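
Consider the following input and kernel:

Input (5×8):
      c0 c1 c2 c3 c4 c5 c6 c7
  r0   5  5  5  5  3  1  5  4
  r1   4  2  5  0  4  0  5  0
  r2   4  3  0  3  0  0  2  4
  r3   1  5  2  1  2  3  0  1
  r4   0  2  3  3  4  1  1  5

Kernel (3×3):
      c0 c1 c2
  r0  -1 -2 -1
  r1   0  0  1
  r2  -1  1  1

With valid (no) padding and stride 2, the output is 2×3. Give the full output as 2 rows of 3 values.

Output[0,0]: The receptive field on the input at this output position is [5 5 5 / 4 2 5 / 4 3 0]. Elementwise product with the kernel and sum: 5·-1 + 5·-2 + 5·-1 + 5·1 + 4·-1 + 3·1 + 0·1.
Output[0,1]: The receptive field on the input at this output position is [5 5 3 / 5 0 4 / 0 3 0]. Elementwise product with the kernel and sum: 5·-1 + 5·-2 + 3·-1 + 4·1 + 0·-1 + 3·1 + 0·1.

-16 -11 -3
-3 0 -4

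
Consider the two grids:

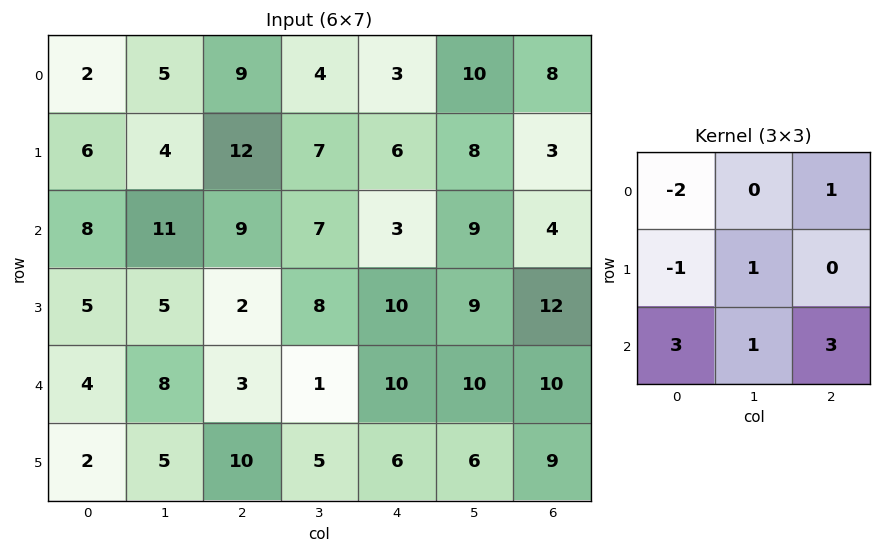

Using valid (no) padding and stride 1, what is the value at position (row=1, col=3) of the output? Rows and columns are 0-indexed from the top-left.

51

The receptive field on the input at this output position is [7 6 8 / 7 3 9 / 8 10 9]. Elementwise product with the kernel and sum: 7·-2 + 8·1 + 7·-1 + 3·1 + 8·3 + 10·1 + 9·3.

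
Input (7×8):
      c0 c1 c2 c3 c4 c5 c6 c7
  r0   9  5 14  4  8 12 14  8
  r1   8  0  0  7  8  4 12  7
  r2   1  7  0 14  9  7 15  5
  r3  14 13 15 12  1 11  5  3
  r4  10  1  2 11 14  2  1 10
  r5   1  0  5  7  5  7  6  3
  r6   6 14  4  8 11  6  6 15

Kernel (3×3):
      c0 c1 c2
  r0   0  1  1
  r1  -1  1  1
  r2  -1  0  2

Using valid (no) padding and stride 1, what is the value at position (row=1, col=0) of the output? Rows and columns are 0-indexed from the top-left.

The receptive field on the input at this output position is [8 0 0 / 1 7 0 / 14 13 15]. Elementwise product with the kernel and sum: 0·1 + 0·1 + 1·-1 + 7·1 + 0·1 + 14·-1 + 15·2.

22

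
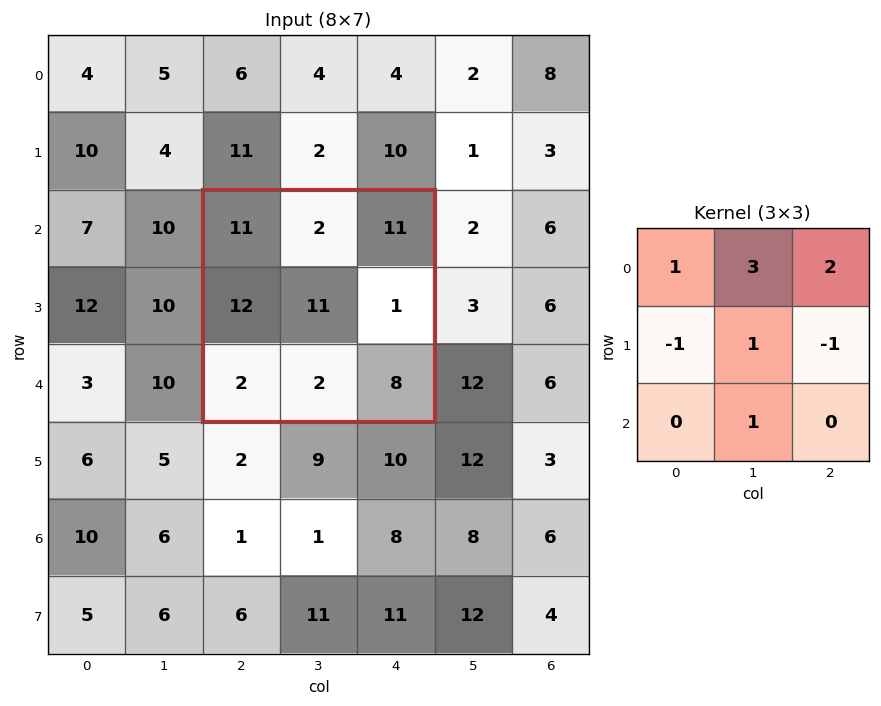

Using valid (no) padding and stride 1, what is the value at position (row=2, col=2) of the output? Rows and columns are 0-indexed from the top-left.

The receptive field on the input at this output position is [11 2 11 / 12 11 1 / 2 2 8]. Elementwise product with the kernel and sum: 11·1 + 2·3 + 11·2 + 12·-1 + 11·1 + 1·-1 + 2·1.

39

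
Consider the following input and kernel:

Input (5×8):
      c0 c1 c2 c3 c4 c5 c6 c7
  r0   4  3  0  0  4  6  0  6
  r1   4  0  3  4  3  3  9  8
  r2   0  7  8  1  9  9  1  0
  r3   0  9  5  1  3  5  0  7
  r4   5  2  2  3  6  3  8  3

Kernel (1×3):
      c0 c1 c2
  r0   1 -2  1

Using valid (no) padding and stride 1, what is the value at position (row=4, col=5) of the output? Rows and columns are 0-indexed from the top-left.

The receptive field on the input at this output position is [3 8 3]. Elementwise product with the kernel and sum: 3·1 + 8·-2 + 3·1.

-10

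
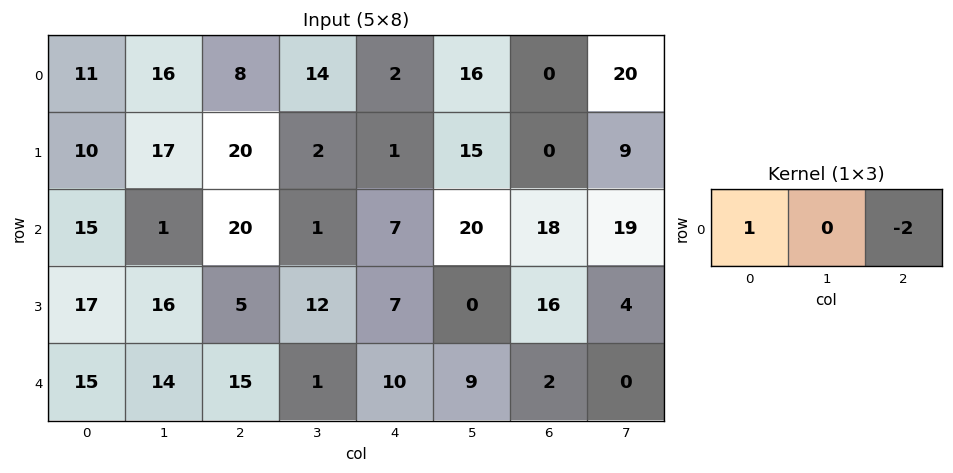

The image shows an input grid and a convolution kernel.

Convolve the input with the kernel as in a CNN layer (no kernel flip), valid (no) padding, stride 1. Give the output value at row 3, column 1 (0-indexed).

The receptive field on the input at this output position is [16 5 12]. Elementwise product with the kernel and sum: 16·1 + 12·-2.

-8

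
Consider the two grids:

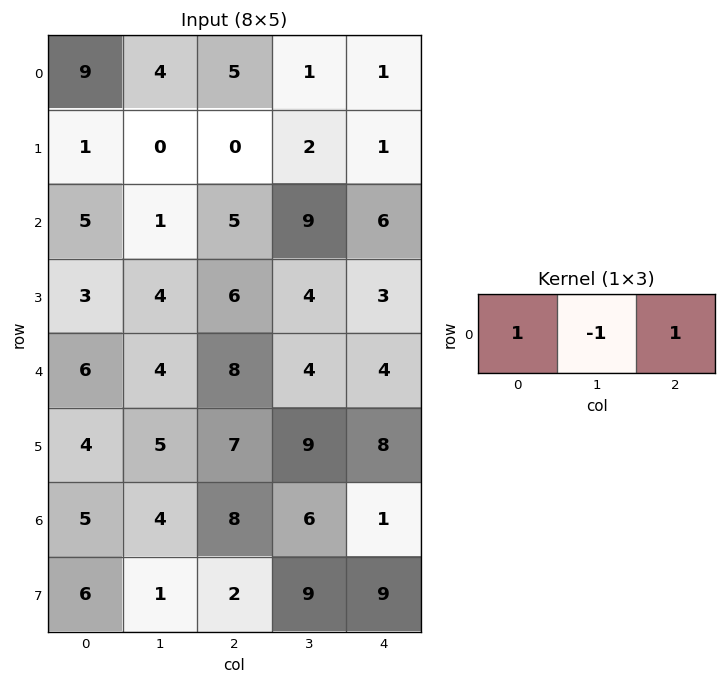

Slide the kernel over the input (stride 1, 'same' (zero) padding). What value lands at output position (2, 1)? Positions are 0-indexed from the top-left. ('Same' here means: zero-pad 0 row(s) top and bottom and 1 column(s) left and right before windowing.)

9

The receptive field on the zero-padded input at this output position is [5 1 5]. Elementwise product with the kernel and sum: 5·1 + 1·-1 + 5·1.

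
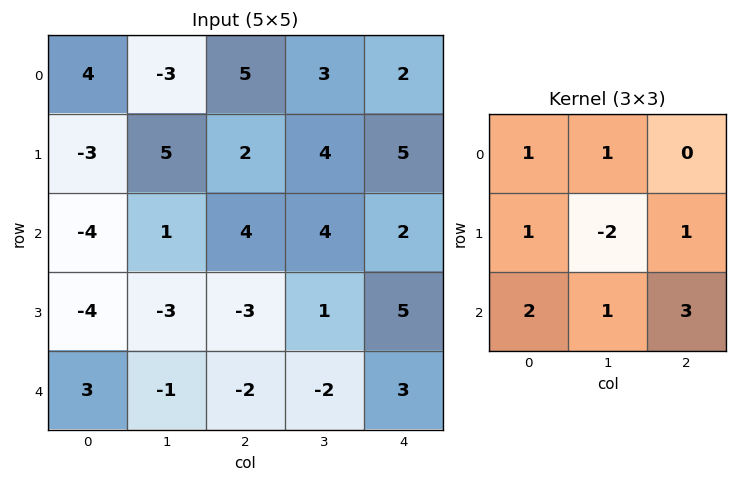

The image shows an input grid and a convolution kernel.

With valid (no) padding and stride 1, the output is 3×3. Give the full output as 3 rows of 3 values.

Output[0,0]: The receptive field on the input at this output position is [4 -3 5 / -3 5 2 / -4 1 4]. Elementwise product with the kernel and sum: 4·1 + -3·1 + -3·1 + 5·-2 + 2·1 + -4·2 + 1·1 + 4·3.
Output[0,1]: The receptive field on the input at this output position is [-3 5 3 / 5 2 4 / 1 4 4]. Elementwise product with the kernel and sum: -3·1 + 5·1 + 5·1 + 2·-2 + 4·1 + 1·2 + 4·1 + 4·3.

-5 25 25
-20 -2 14
-5 -1 11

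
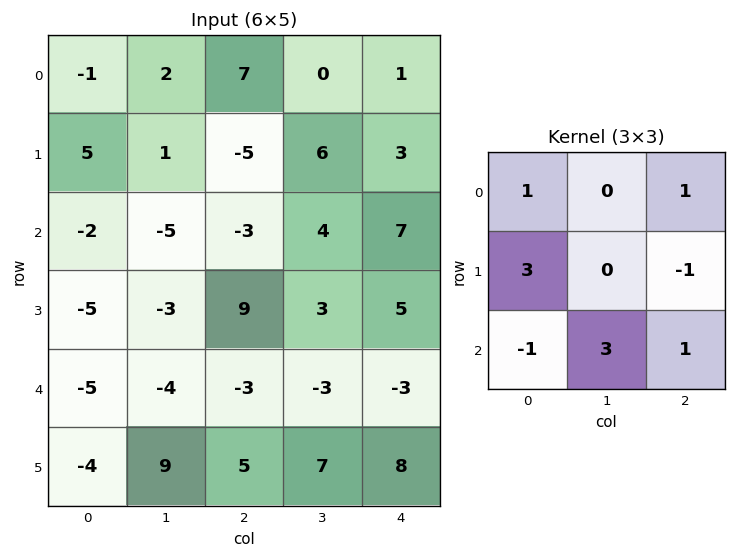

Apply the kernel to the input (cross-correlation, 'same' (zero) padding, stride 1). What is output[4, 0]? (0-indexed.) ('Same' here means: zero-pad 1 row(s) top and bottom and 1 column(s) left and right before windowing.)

The receptive field on the zero-padded input at this output position is [0 -5 -3 / 0 -5 -4 / 0 -4 9]. Elementwise product with the kernel and sum: 0·1 + -3·1 + 0·3 + -4·-1 + 0·-1 + -4·3 + 9·1.

-2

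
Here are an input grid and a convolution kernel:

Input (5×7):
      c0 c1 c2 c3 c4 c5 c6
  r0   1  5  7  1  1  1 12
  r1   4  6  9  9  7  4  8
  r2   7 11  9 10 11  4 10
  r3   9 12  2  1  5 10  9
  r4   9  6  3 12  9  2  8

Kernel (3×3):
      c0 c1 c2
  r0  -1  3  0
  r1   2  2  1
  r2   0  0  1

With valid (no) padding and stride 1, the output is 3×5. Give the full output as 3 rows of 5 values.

52 65 50 42 42
61 72 72 68 54
73 57 41 47 48

Output[0,0]: The receptive field on the input at this output position is [1 5 7 / 4 6 9 / 7 11 9]. Elementwise product with the kernel and sum: 1·-1 + 5·3 + 4·2 + 6·2 + 9·1 + 9·1.
Output[0,1]: The receptive field on the input at this output position is [5 7 1 / 6 9 9 / 11 9 10]. Elementwise product with the kernel and sum: 5·-1 + 7·3 + 6·2 + 9·2 + 9·1 + 10·1.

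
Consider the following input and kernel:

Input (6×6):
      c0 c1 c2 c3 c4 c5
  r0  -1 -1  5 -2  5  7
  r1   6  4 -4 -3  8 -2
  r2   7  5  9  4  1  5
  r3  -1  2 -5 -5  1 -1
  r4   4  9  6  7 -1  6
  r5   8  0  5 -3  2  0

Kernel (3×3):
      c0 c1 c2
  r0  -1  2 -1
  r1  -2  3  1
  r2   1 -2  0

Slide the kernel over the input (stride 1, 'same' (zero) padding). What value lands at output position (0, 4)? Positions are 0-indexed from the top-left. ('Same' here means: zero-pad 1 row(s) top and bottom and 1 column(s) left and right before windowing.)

7

The receptive field on the zero-padded input at this output position is [0 0 0 / -2 5 7 / -3 8 -2]. Elementwise product with the kernel and sum: 0·-1 + 0·2 + 0·-1 + -2·-2 + 5·3 + 7·1 + -3·1 + 8·-2.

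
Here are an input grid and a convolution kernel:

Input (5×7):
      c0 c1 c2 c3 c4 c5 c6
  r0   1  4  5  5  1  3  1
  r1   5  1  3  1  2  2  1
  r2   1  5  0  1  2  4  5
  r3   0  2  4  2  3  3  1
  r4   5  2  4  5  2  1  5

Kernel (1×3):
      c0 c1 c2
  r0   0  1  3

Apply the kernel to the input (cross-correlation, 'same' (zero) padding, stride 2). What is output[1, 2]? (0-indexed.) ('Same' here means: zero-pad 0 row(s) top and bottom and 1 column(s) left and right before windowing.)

14

The receptive field on the zero-padded input at this output position is [1 2 4]. Elementwise product with the kernel and sum: 2·1 + 4·3.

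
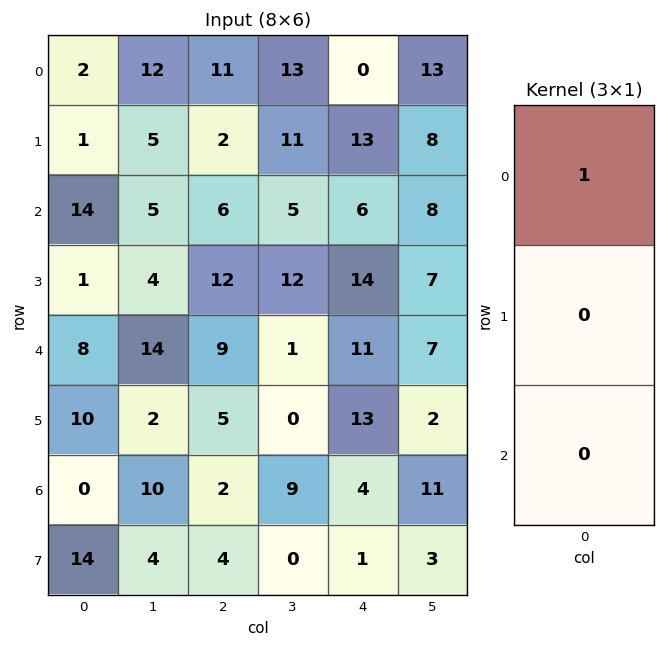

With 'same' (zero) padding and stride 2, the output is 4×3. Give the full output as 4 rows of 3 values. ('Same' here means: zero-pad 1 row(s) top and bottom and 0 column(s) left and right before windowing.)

0 0 0
1 2 13
1 12 14
10 5 13

Output[0,0]: The receptive field on the zero-padded input at this output position is [0 / 2 / 1]. Elementwise product with the kernel and sum: 0·1.
Output[0,1]: The receptive field on the zero-padded input at this output position is [0 / 11 / 2]. Elementwise product with the kernel and sum: 0·1.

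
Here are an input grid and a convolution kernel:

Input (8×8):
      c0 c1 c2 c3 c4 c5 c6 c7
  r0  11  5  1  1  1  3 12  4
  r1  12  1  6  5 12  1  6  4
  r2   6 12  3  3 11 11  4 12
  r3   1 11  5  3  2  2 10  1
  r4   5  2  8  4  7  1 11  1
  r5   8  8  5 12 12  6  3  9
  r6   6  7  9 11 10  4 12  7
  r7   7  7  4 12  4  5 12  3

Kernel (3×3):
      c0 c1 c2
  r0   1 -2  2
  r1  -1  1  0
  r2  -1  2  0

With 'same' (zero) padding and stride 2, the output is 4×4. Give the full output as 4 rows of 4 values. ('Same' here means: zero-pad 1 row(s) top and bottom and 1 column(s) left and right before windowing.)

Output[0,0]: The receptive field on the zero-padded input at this output position is [0 0 0 / 0 11 5 / 0 12 1]. Elementwise product with the kernel and sum: 0·1 + 0·-2 + 0·2 + 0·-1 + 11·1 + 0·-1 + 12·2.

35 7 19 20
-14 -11 -8 8
41 15 18 -6
20 25 -5 45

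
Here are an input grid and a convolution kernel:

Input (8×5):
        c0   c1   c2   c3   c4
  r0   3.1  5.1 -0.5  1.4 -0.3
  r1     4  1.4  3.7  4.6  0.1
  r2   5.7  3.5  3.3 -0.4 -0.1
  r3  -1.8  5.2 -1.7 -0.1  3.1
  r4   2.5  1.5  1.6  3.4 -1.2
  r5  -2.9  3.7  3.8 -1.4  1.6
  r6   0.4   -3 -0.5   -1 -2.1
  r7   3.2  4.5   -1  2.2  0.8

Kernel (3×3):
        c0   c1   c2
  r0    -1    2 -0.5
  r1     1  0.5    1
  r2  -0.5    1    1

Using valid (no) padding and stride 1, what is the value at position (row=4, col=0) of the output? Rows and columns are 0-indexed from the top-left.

The receptive field on the input at this output position is [2.5 1.5 1.6 / -2.9 3.7 3.8 / 0.4 -3 -0.5]. Elementwise product with the kernel and sum: 2.5·-1 + 1.5·2 + 1.6·-0.5 + -2.9·1 + 3.7·0.5 + 3.8·1 + 0.4·-0.5 + -3·1 + -0.5·1.

-1.25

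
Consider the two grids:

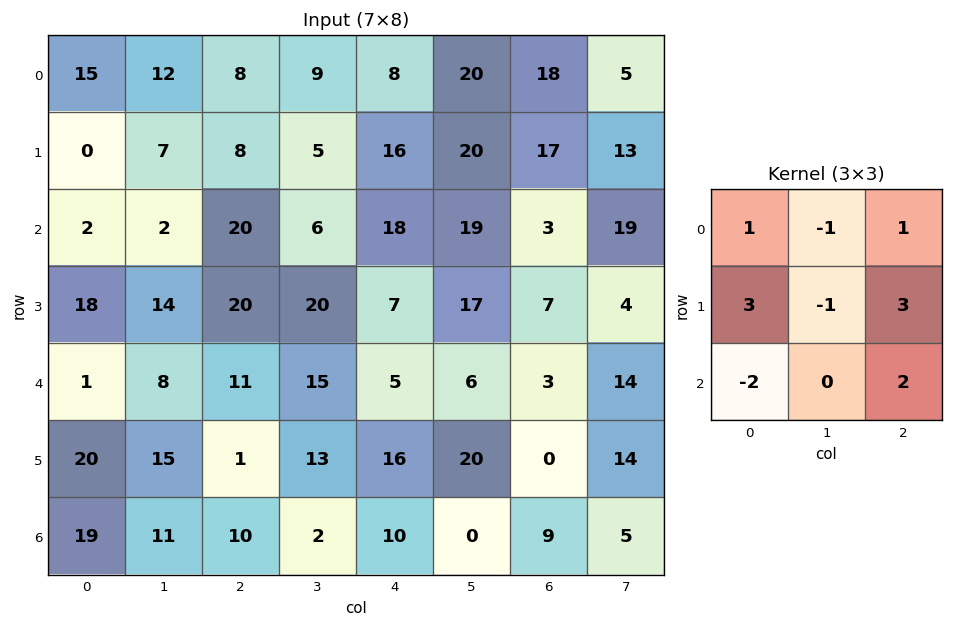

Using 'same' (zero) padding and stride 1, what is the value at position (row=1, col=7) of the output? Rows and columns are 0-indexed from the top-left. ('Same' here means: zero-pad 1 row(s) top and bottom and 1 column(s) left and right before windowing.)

45

The receptive field on the zero-padded input at this output position is [18 5 0 / 17 13 0 / 3 19 0]. Elementwise product with the kernel and sum: 18·1 + 5·-1 + 0·1 + 17·3 + 13·-1 + 0·3 + 3·-2 + 0·2.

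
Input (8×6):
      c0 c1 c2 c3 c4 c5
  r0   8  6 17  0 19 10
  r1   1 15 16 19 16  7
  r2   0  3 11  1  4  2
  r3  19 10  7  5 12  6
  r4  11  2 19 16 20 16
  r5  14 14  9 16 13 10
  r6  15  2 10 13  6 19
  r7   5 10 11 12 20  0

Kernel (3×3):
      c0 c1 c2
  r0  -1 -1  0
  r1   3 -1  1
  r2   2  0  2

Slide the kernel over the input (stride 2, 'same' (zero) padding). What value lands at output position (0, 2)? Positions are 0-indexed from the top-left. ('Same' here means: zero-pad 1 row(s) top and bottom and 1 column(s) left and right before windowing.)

43

The receptive field on the zero-padded input at this output position is [0 0 0 / 0 19 10 / 19 16 7]. Elementwise product with the kernel and sum: 0·-1 + 0·-1 + 0·3 + 19·-1 + 10·1 + 19·2 + 7·2.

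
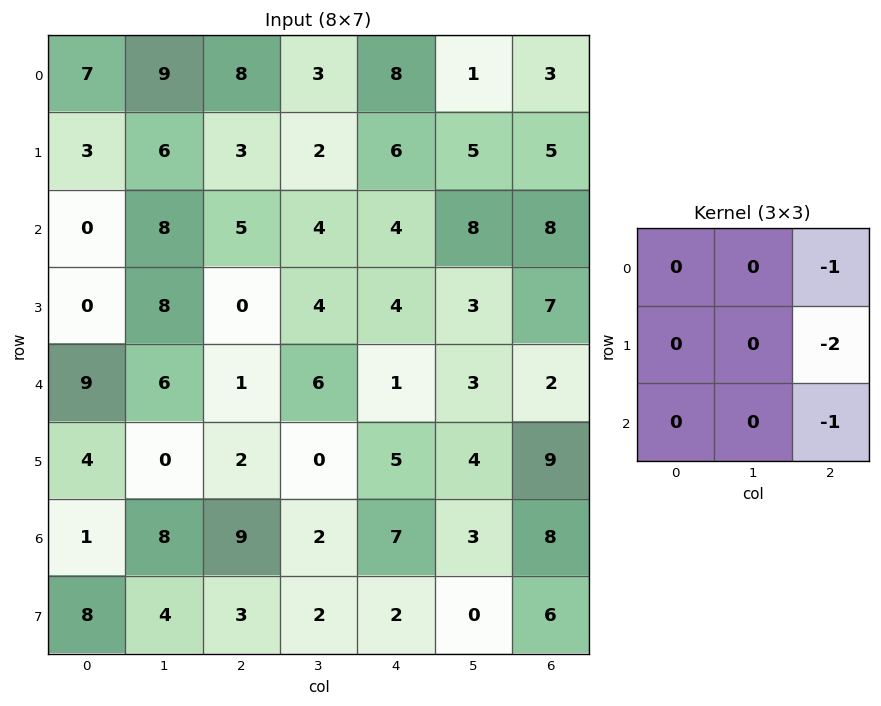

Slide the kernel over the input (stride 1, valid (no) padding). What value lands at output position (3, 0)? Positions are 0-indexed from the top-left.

The receptive field on the input at this output position is [0 8 0 / 9 6 1 / 4 0 2]. Elementwise product with the kernel and sum: 0·-1 + 1·-2 + 2·-1.

-4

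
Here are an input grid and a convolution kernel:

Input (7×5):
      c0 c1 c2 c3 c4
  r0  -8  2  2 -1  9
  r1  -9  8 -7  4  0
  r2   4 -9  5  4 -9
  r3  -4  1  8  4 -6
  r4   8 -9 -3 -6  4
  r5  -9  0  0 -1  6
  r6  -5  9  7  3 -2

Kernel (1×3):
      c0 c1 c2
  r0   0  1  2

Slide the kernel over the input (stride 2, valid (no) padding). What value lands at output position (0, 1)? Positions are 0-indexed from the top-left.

17

The receptive field on the input at this output position is [2 -1 9]. Elementwise product with the kernel and sum: -1·1 + 9·2.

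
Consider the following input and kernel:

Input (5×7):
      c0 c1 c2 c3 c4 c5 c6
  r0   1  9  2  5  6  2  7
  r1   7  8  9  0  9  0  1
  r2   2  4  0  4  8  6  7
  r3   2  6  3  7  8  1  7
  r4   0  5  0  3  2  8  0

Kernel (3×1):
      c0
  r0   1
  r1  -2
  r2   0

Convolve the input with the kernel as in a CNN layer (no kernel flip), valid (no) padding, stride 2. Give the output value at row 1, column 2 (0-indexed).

-8

The receptive field on the input at this output position is [8 / 8 / 2]. Elementwise product with the kernel and sum: 8·1 + 8·-2.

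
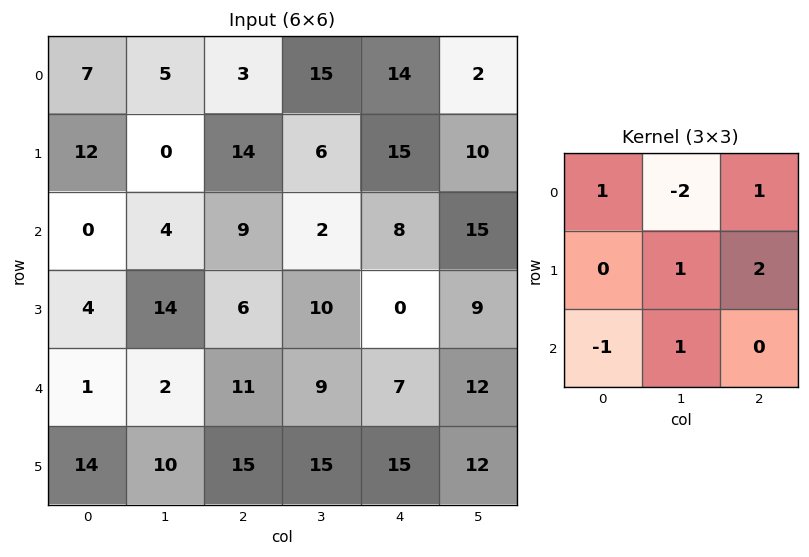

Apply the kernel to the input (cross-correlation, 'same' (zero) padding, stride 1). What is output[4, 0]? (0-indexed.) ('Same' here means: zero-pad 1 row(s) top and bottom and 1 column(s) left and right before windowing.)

25

The receptive field on the zero-padded input at this output position is [0 4 14 / 0 1 2 / 0 14 10]. Elementwise product with the kernel and sum: 0·1 + 4·-2 + 14·1 + 1·1 + 2·2 + 0·-1 + 14·1.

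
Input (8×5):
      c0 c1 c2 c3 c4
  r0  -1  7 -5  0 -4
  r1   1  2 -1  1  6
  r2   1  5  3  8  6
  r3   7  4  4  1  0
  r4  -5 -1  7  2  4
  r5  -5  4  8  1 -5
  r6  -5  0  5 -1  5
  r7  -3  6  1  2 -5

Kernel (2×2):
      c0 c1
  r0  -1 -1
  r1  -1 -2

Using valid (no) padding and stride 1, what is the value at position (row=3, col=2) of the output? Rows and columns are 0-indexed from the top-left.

-16

The receptive field on the input at this output position is [4 1 / 7 2]. Elementwise product with the kernel and sum: 4·-1 + 1·-1 + 7·-1 + 2·-2.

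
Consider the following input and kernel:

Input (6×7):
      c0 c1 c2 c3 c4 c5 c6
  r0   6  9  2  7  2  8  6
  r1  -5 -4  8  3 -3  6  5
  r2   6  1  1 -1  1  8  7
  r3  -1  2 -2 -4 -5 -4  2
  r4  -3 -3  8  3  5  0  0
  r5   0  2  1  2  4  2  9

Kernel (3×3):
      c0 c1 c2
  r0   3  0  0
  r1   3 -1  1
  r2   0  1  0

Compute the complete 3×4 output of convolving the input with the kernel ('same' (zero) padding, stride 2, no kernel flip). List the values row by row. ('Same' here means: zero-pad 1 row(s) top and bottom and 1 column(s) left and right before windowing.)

Output[0,0]: The receptive field on the zero-padded input at this output position is [0 0 0 / 0 6 9 / 0 -5 -4]. Elementwise product with the kernel and sum: 0·3 + 0·3 + 6·-1 + 9·1 + -5·1.

-2 40 24 23
-6 -13 8 37
0 -7 -4 -3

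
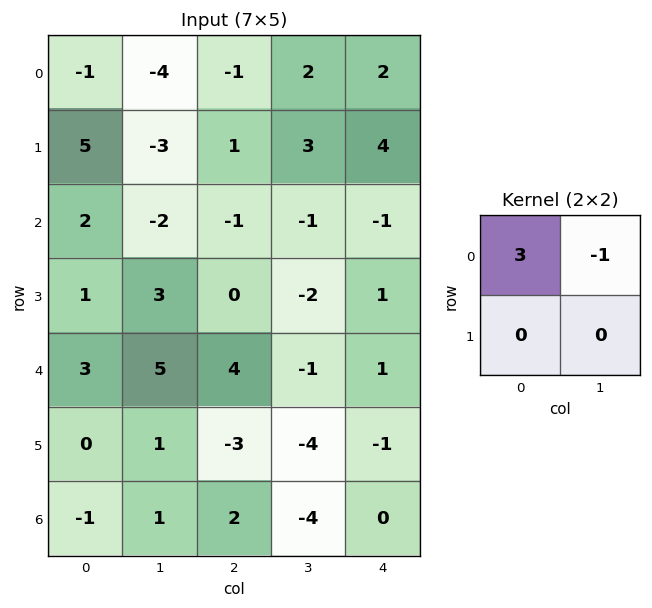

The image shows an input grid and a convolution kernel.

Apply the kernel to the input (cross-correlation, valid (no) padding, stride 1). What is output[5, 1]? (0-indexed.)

The receptive field on the input at this output position is [1 -3 / 1 2]. Elementwise product with the kernel and sum: 1·3 + -3·-1.

6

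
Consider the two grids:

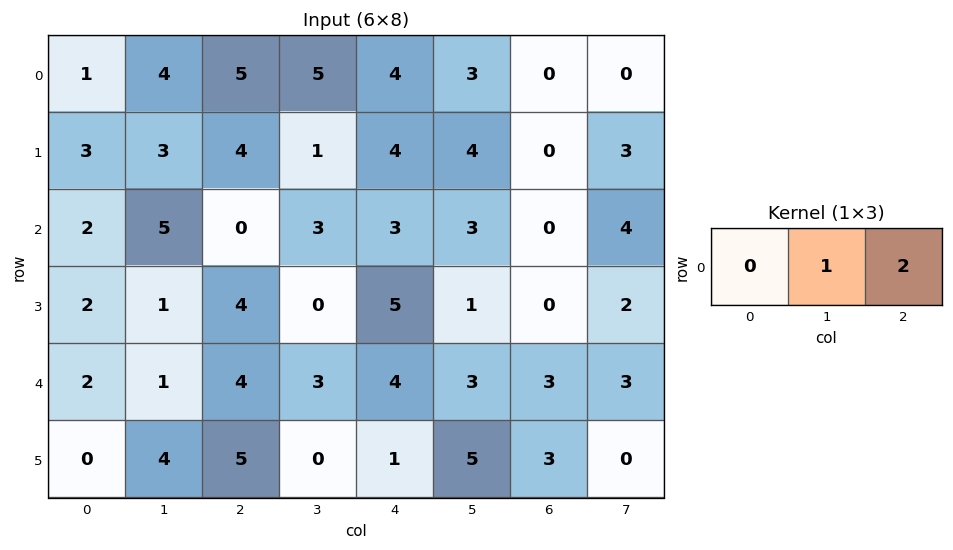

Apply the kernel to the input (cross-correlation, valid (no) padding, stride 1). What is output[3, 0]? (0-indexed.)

9

The receptive field on the input at this output position is [2 1 4]. Elementwise product with the kernel and sum: 1·1 + 4·2.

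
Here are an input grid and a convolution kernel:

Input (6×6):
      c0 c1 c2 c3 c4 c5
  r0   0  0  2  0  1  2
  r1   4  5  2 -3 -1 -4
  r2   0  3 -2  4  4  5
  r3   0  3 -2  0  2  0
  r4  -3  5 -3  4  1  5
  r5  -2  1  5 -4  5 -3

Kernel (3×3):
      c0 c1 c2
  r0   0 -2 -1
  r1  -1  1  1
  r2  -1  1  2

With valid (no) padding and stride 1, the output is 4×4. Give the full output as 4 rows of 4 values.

Output[0,0]: The receptive field on the input at this output position is [0 0 2 / 4 5 2 / 0 3 -2]. Elementwise product with the kernel and sum: 0·-2 + 2·-1 + 4·-1 + 5·1 + 2·1 + 0·-1 + 3·1 + -2·2.
Output[0,1]: The receptive field on the input at this output position is [0 2 0 / 5 2 -3 / 3 -2 4]. Elementwise product with the kernel and sum: 2·-2 + 0·-1 + 5·-1 + 2·1 + -3·1 + 3·-1 + -2·1 + 4·2.

0 -7 7 4
-12 -7 23 13
-1 -5 1 -4
14 -4 7 1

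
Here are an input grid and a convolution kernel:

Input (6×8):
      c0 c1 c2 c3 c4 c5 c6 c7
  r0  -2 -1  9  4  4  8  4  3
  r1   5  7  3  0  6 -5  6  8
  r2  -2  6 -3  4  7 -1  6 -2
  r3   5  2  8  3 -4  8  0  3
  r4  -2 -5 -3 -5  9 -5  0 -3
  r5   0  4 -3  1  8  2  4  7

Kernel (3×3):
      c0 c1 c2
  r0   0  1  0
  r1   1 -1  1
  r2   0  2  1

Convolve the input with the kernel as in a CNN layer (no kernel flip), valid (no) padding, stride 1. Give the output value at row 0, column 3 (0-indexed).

The receptive field on the input at this output position is [4 4 8 / 0 6 -5 / 4 7 -1]. Elementwise product with the kernel and sum: 4·1 + 0·1 + 6·-1 + -5·1 + 7·2 + -1·1.

6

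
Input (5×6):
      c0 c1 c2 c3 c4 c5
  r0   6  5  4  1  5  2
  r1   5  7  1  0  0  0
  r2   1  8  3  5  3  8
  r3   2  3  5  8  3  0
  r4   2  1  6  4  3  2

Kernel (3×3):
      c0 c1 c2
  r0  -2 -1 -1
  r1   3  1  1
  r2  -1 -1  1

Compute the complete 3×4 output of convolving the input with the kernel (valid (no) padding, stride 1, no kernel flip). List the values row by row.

-4 1 -16 -9
-4 17 5 15
4 -5 5 1

Output[0,0]: The receptive field on the input at this output position is [6 5 4 / 5 7 1 / 1 8 3]. Elementwise product with the kernel and sum: 6·-2 + 5·-1 + 4·-1 + 5·3 + 7·1 + 1·1 + 1·-1 + 8·-1 + 3·1.
Output[0,1]: The receptive field on the input at this output position is [5 4 1 / 7 1 0 / 8 3 5]. Elementwise product with the kernel and sum: 5·-2 + 4·-1 + 1·-1 + 7·3 + 1·1 + 0·1 + 8·-1 + 3·-1 + 5·1.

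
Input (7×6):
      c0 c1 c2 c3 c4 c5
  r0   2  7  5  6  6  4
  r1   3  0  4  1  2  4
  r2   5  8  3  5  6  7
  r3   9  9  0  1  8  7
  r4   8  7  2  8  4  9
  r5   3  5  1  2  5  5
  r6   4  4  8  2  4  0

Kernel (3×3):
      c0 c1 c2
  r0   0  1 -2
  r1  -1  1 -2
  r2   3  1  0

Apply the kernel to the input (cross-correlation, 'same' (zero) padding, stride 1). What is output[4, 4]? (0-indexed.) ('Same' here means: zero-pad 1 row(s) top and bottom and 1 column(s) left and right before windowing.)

-17

The receptive field on the zero-padded input at this output position is [1 8 7 / 8 4 9 / 2 5 5]. Elementwise product with the kernel and sum: 8·1 + 7·-2 + 8·-1 + 4·1 + 9·-2 + 2·3 + 5·1.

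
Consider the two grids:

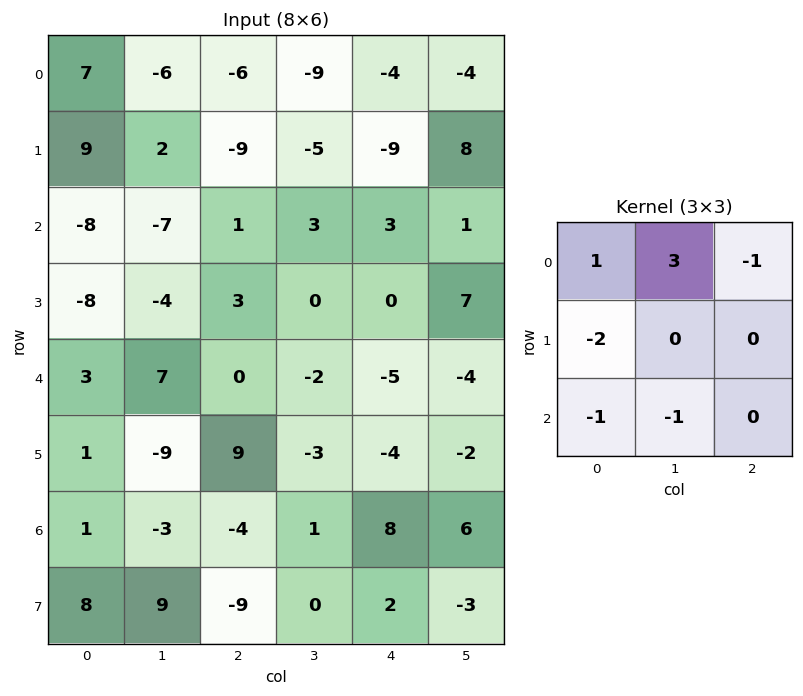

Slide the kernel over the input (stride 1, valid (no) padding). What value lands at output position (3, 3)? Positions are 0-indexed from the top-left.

4

The receptive field on the input at this output position is [0 0 7 / -2 -5 -4 / -3 -4 -2]. Elementwise product with the kernel and sum: 0·1 + 0·3 + 7·-1 + -2·-2 + -3·-1 + -4·-1.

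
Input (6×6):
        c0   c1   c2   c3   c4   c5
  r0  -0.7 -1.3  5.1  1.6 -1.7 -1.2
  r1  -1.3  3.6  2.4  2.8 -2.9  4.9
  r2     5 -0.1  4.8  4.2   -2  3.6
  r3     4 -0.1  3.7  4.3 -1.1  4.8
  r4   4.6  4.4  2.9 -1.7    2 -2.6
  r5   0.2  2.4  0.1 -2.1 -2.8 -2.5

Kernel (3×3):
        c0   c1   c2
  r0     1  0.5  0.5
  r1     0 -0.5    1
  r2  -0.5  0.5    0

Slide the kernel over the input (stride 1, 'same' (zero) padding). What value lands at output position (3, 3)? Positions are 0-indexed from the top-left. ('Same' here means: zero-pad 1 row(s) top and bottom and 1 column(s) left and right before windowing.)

The receptive field on the zero-padded input at this output position is [4.8 4.2 -2 / 3.7 4.3 -1.1 / 2.9 -1.7 2]. Elementwise product with the kernel and sum: 4.8·1 + 4.2·0.5 + -2·0.5 + 4.3·-0.5 + -1.1·1 + 2.9·-0.5 + -1.7·0.5.

0.35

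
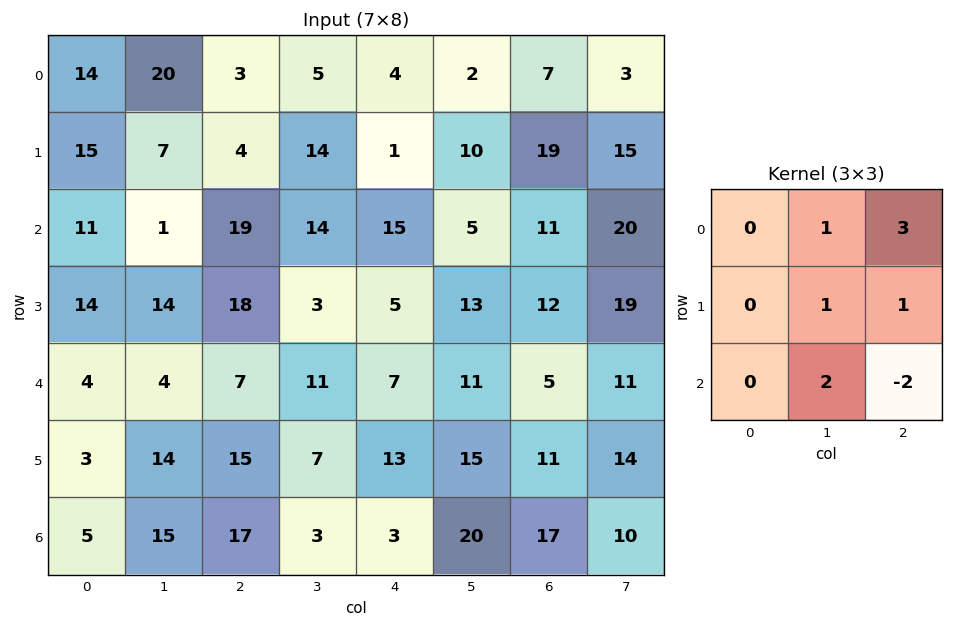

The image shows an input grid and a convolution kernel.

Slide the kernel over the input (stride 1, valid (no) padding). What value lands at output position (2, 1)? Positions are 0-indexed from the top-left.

74

The receptive field on the input at this output position is [1 19 14 / 14 18 3 / 4 7 11]. Elementwise product with the kernel and sum: 19·1 + 14·3 + 18·1 + 3·1 + 7·2 + 11·-2.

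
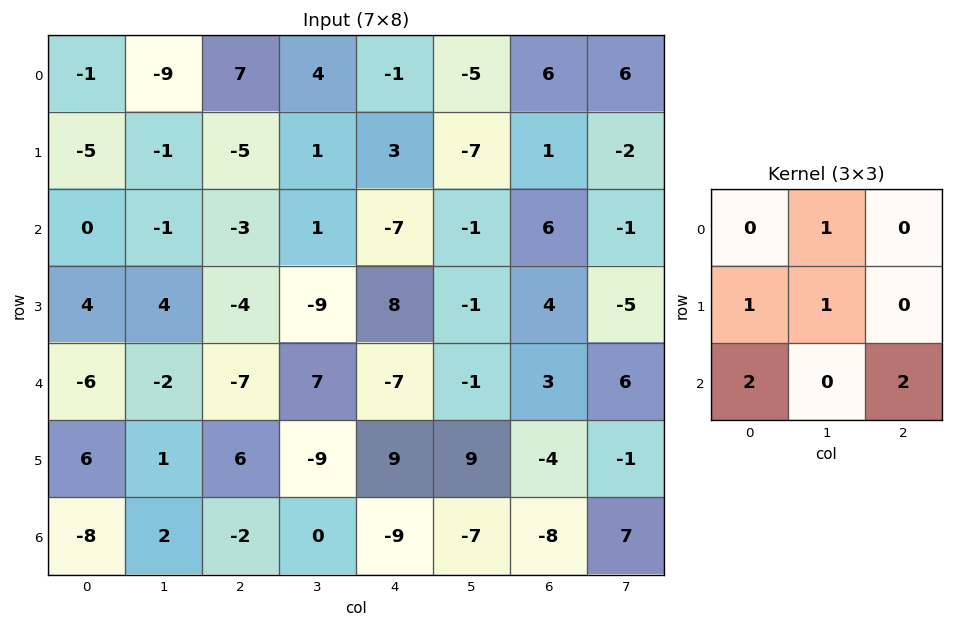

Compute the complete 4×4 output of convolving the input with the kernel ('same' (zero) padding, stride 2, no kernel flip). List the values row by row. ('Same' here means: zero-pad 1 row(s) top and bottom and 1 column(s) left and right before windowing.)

Output[0,0]: The receptive field on the zero-padded input at this output position is [0 0 0 / 0 -1 -9 / 0 -5 -1]. Elementwise product with the kernel and sum: 0·1 + 0·1 + -1·1 + 0·2 + -1·2.

-3 -2 -9 -17
3 -19 -23 -6
0 -29 8 22
-2 6 0 -19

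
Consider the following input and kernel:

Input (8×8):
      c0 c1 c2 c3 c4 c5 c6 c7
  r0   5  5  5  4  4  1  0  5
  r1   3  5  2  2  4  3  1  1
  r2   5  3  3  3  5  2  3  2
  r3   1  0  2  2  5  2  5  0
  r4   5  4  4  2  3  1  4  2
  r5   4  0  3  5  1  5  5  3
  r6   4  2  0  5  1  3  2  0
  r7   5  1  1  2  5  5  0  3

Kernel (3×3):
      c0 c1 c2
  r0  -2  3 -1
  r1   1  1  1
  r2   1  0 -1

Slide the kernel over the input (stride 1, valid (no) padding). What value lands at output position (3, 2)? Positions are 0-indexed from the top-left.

The receptive field on the input at this output position is [2 2 5 / 4 2 3 / 3 5 1]. Elementwise product with the kernel and sum: 2·-2 + 2·3 + 5·-1 + 4·1 + 2·1 + 3·1 + 3·1 + 1·-1.

8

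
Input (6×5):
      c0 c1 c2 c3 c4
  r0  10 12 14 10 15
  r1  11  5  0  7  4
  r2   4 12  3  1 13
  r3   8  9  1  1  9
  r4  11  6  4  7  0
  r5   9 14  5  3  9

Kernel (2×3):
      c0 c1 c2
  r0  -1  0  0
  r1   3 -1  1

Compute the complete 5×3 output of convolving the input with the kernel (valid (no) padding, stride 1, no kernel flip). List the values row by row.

Output[0,0]: The receptive field on the input at this output position is [10 12 14 / 11 5 0]. Elementwise product with the kernel and sum: 10·-1 + 11·3 + 5·-1 + 0·1.
Output[0,1]: The receptive field on the input at this output position is [12 14 10 / 5 0 7]. Elementwise product with the kernel and sum: 12·-1 + 5·3 + 0·-1 + 7·1.

18 10 -17
-8 29 21
12 15 8
23 12 4
7 34 17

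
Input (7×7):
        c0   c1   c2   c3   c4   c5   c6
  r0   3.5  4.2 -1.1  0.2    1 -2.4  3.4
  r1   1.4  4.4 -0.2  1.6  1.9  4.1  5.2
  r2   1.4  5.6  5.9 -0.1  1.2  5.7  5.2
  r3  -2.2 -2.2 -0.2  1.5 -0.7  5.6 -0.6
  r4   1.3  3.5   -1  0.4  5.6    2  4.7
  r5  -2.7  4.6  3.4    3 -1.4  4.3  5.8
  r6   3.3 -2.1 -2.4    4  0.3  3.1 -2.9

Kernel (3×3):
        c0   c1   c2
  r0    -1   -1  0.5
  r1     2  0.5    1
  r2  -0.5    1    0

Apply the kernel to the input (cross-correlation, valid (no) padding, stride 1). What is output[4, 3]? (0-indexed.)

2.9

The receptive field on the input at this output position is [0.4 5.6 2 / 3 -1.4 4.3 / 4 0.3 3.1]. Elementwise product with the kernel and sum: 0.4·-1 + 5.6·-1 + 2·0.5 + 3·2 + -1.4·0.5 + 4.3·1 + 4·-0.5 + 0.3·1.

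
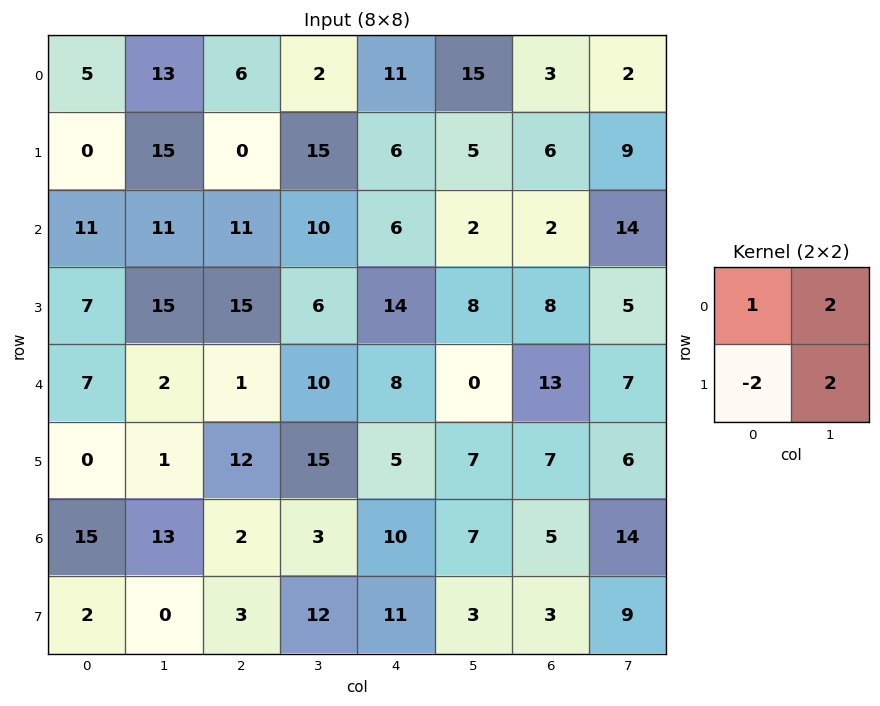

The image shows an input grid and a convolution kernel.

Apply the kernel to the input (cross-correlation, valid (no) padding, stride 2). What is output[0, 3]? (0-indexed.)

13

The receptive field on the input at this output position is [3 2 / 6 9]. Elementwise product with the kernel and sum: 3·1 + 2·2 + 6·-2 + 9·2.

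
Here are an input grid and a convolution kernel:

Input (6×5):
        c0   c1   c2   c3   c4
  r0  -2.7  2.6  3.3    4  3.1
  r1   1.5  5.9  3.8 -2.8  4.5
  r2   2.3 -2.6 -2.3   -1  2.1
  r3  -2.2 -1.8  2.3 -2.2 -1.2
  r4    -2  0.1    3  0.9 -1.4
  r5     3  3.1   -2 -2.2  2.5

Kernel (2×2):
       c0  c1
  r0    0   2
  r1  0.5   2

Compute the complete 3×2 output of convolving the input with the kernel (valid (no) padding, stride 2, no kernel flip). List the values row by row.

Output[0,0]: The receptive field on the input at this output position is [-2.7 2.6 / 1.5 5.9]. Elementwise product with the kernel and sum: 2.6·2 + 1.5·0.5 + 5.9·2.

17.75 4.3
-9.9 -5.25
7.9 -3.6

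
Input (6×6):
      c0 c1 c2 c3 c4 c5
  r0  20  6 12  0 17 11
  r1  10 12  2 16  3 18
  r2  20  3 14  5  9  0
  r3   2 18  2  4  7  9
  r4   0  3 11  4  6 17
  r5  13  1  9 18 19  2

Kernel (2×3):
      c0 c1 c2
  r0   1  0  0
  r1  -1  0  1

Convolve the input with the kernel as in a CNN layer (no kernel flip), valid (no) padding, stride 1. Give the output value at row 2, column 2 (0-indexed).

19

The receptive field on the input at this output position is [14 5 9 / 2 4 7]. Elementwise product with the kernel and sum: 14·1 + 2·-1 + 7·1.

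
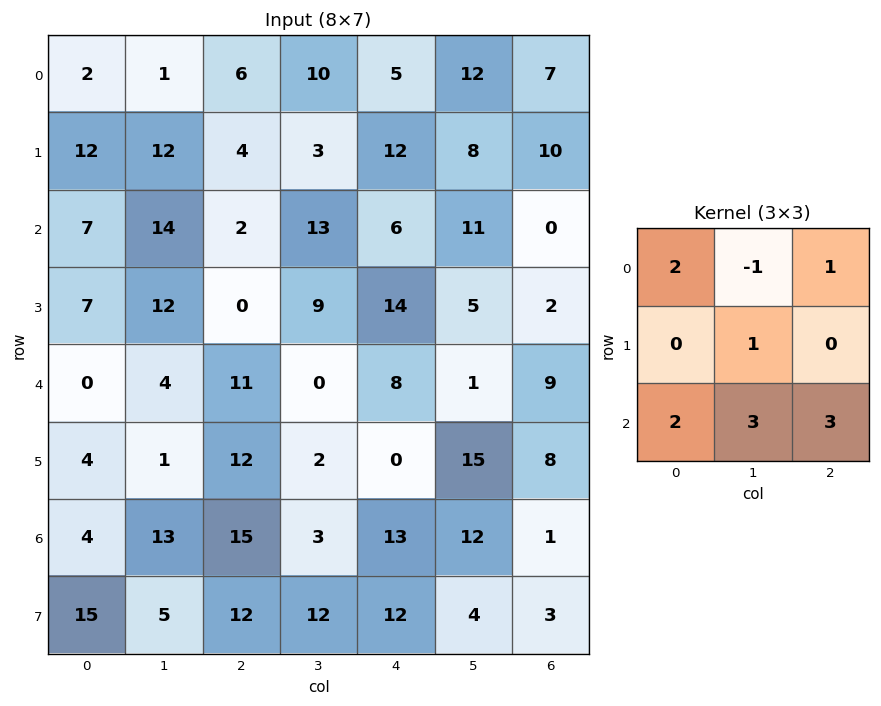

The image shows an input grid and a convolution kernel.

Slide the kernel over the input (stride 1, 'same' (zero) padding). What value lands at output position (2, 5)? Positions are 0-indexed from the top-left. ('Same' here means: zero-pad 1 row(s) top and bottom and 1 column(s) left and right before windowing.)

86

The receptive field on the zero-padded input at this output position is [12 8 10 / 6 11 0 / 14 5 2]. Elementwise product with the kernel and sum: 12·2 + 8·-1 + 10·1 + 11·1 + 14·2 + 5·3 + 2·3.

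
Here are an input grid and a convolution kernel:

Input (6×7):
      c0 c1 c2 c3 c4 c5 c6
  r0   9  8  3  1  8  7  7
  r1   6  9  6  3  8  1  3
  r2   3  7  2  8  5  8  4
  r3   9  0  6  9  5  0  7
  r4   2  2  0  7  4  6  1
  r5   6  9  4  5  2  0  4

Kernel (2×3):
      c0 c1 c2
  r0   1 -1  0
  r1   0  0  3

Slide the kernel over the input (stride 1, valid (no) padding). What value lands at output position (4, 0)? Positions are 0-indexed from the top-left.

The receptive field on the input at this output position is [2 2 0 / 6 9 4]. Elementwise product with the kernel and sum: 2·1 + 2·-1 + 4·3.

12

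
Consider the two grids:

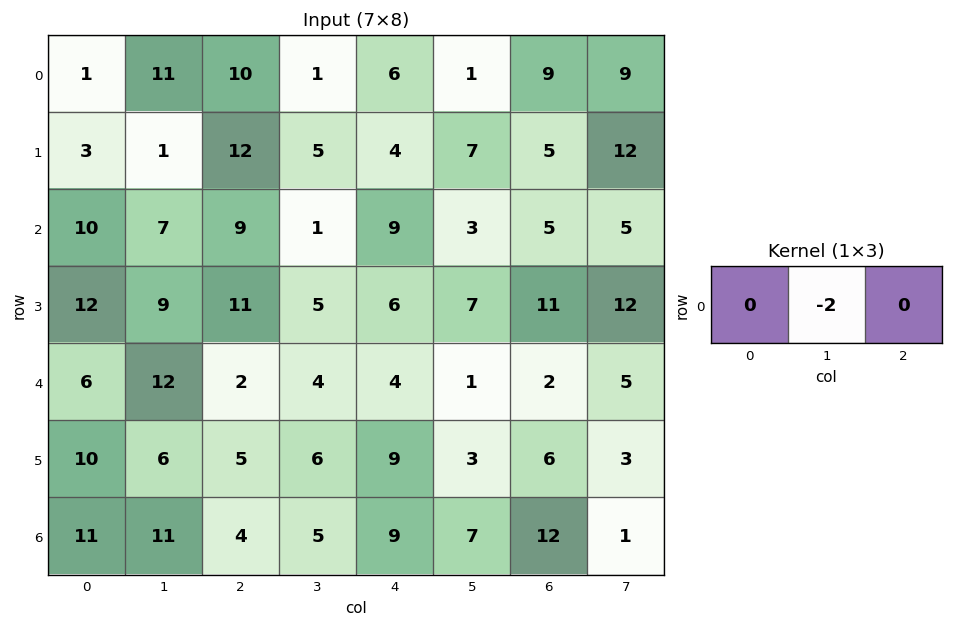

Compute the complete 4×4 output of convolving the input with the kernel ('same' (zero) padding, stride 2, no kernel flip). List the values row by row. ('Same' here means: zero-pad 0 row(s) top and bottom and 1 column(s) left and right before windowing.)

Output[0,0]: The receptive field on the zero-padded input at this output position is [0 1 11]. Elementwise product with the kernel and sum: 1·-2.
Output[0,1]: The receptive field on the zero-padded input at this output position is [11 10 1]. Elementwise product with the kernel and sum: 10·-2.

-2 -20 -12 -18
-20 -18 -18 -10
-12 -4 -8 -4
-22 -8 -18 -24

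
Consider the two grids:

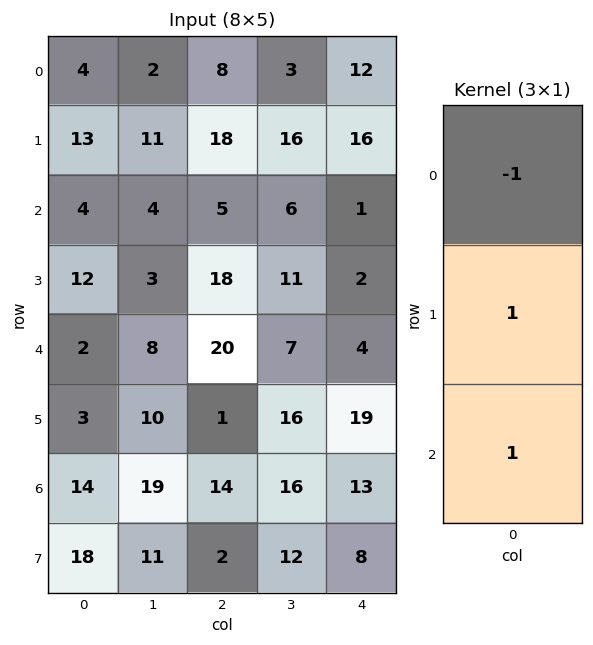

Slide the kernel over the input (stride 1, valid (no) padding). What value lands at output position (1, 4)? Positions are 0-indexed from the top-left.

-13

The receptive field on the input at this output position is [16 / 1 / 2]. Elementwise product with the kernel and sum: 16·-1 + 1·1 + 2·1.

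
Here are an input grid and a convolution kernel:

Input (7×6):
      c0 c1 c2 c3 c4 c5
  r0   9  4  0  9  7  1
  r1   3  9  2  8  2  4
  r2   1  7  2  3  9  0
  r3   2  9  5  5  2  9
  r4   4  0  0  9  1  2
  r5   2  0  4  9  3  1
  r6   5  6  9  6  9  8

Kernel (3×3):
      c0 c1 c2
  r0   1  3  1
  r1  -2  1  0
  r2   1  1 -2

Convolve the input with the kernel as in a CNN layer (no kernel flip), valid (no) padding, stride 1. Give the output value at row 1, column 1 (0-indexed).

15

The receptive field on the input at this output position is [9 2 8 / 7 2 3 / 9 5 5]. Elementwise product with the kernel and sum: 9·1 + 2·3 + 8·1 + 7·-2 + 2·1 + 9·1 + 5·1 + 5·-2.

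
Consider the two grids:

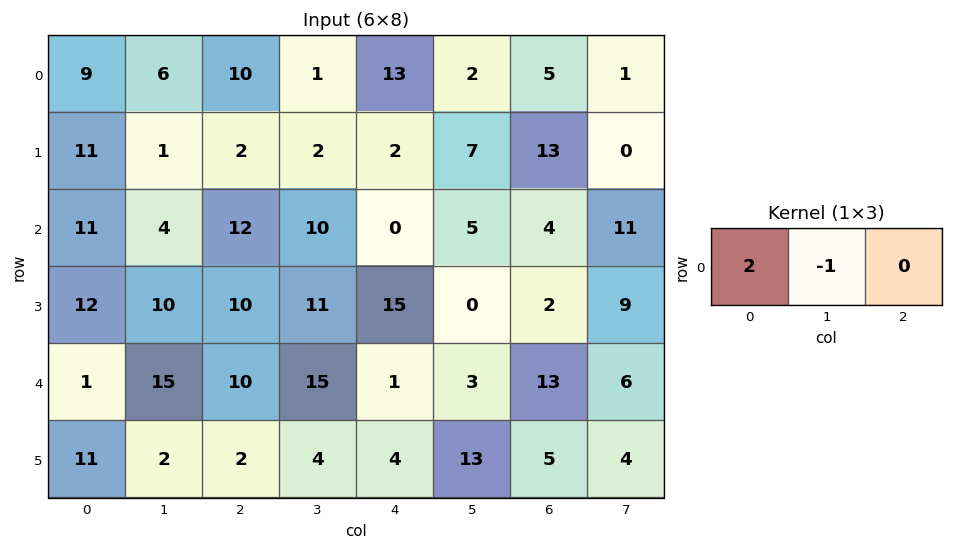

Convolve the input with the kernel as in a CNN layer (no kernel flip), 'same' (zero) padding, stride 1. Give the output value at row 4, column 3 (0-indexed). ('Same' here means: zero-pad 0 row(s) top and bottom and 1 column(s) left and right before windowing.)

The receptive field on the zero-padded input at this output position is [10 15 1]. Elementwise product with the kernel and sum: 10·2 + 15·-1.

5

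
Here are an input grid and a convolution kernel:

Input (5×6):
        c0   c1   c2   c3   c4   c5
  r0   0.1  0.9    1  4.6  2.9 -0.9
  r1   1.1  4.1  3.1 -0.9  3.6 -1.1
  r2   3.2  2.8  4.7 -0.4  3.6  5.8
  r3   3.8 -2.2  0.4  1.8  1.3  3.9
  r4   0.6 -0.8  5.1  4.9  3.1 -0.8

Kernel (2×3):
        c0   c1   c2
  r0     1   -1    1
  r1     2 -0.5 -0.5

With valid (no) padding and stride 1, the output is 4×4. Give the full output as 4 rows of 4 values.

Output[0,0]: The receptive field on the input at this output position is [0.1 0.9 1 / 1.1 4.1 3.1]. Elementwise product with the kernel and sum: 0.1·1 + 0.9·-1 + 1·1 + 1.1·2 + 4.1·-0.5 + 3.1·-0.5.

-1.2 11.6 4.15 -2.25
2.75 3.55 15.4 -11.1
13.6 -7.8 7.95 2.8
5.45 -7.4 6.1 13.05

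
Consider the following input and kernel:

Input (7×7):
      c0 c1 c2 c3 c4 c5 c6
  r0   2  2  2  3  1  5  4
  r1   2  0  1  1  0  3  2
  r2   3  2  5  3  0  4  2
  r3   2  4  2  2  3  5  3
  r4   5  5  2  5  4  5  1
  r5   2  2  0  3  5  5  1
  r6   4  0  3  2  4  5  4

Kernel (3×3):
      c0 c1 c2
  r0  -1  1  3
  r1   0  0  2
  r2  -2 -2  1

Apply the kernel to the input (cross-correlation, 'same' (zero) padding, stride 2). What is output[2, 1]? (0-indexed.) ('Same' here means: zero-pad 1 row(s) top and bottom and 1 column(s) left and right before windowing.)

The receptive field on the zero-padded input at this output position is [4 2 2 / 5 2 5 / 2 0 3]. Elementwise product with the kernel and sum: 4·-1 + 2·1 + 2·3 + 5·2 + 2·-2 + 0·-2 + 3·1.

13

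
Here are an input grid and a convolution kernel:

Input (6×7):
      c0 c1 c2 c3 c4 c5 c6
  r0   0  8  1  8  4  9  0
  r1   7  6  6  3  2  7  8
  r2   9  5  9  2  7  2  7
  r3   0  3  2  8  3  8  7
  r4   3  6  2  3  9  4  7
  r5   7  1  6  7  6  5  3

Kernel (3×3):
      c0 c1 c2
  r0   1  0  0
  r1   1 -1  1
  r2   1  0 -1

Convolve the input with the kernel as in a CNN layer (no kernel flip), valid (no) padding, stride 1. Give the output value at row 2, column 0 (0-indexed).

The receptive field on the input at this output position is [9 5 9 / 0 3 2 / 3 6 2]. Elementwise product with the kernel and sum: 9·1 + 0·1 + 3·-1 + 2·1 + 3·1 + 2·-1.

9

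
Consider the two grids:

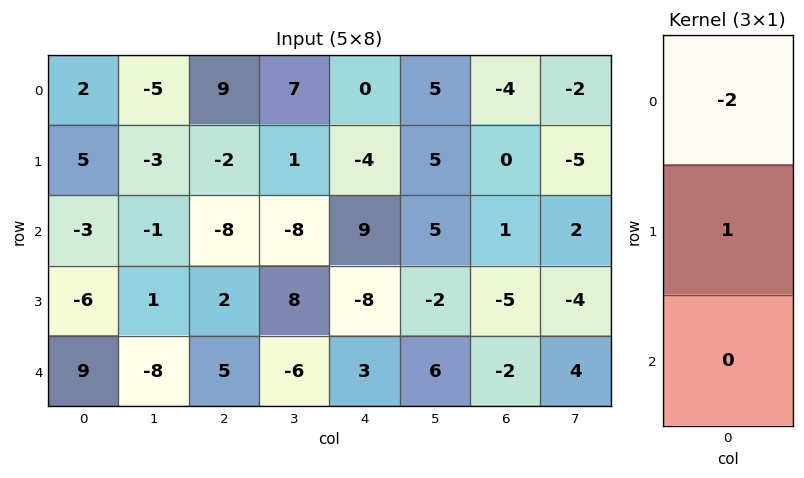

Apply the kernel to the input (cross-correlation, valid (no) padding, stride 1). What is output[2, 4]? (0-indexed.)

-26

The receptive field on the input at this output position is [9 / -8 / 3]. Elementwise product with the kernel and sum: 9·-2 + -8·1.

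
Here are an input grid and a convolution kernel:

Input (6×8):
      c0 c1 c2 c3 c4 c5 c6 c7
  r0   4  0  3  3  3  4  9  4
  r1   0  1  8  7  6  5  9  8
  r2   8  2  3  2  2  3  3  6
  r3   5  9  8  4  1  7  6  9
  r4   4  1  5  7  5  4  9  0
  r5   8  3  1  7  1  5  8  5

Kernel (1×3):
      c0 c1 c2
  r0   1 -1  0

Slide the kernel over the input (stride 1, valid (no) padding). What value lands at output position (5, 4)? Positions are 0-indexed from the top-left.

-4

The receptive field on the input at this output position is [1 5 8]. Elementwise product with the kernel and sum: 1·1 + 5·-1.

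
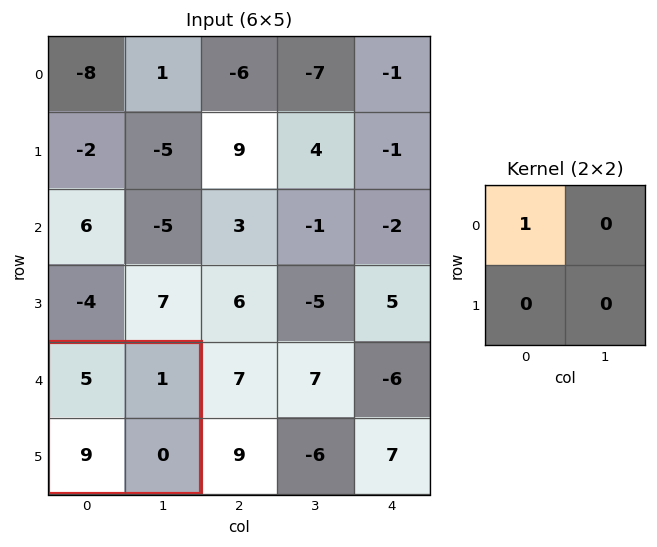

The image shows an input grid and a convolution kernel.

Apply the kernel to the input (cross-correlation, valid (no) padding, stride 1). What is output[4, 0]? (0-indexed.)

The receptive field on the input at this output position is [5 1 / 9 0]. Elementwise product with the kernel and sum: 5·1.

5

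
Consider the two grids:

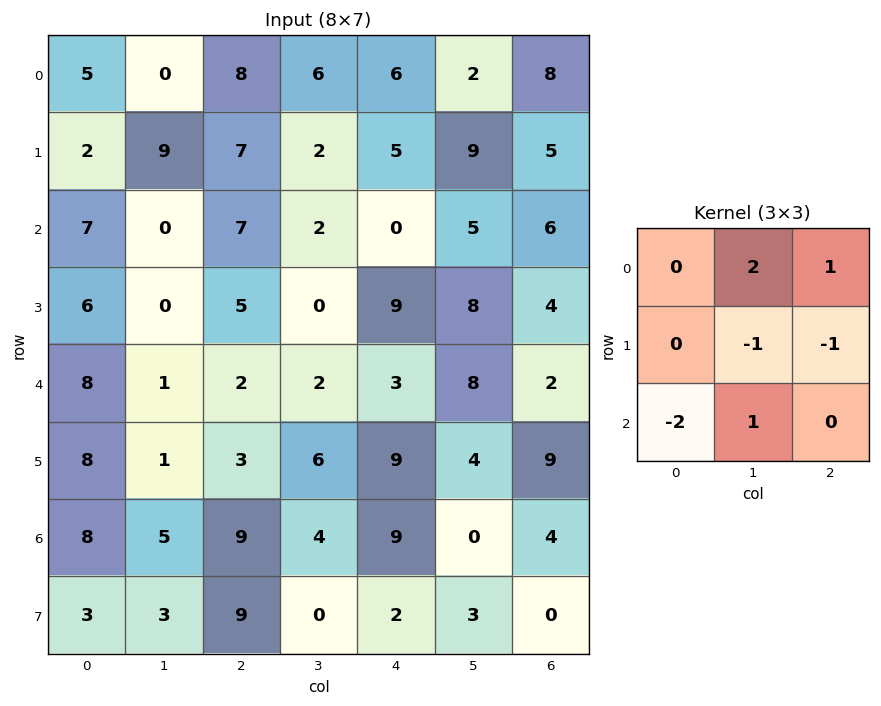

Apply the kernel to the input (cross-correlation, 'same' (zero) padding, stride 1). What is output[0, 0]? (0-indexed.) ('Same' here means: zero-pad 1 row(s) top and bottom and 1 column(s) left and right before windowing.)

The receptive field on the zero-padded input at this output position is [0 0 0 / 0 5 0 / 0 2 9]. Elementwise product with the kernel and sum: 0·2 + 0·1 + 5·-1 + 0·-1 + 0·-2 + 2·1.

-3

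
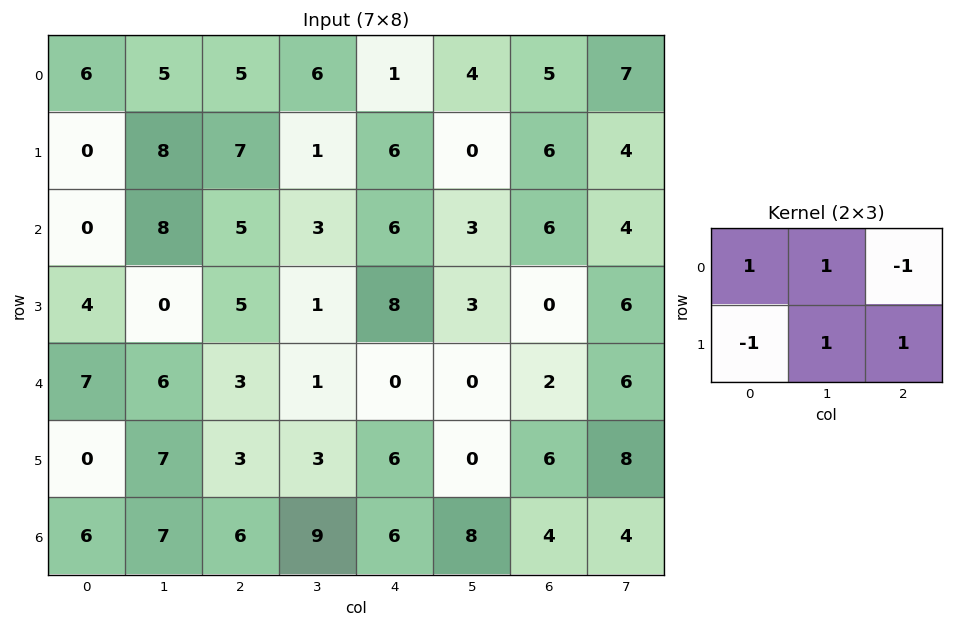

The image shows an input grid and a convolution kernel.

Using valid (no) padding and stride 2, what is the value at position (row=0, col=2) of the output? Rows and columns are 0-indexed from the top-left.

The receptive field on the input at this output position is [1 4 5 / 6 0 6]. Elementwise product with the kernel and sum: 1·1 + 4·1 + 5·-1 + 6·-1 + 0·1 + 6·1.

0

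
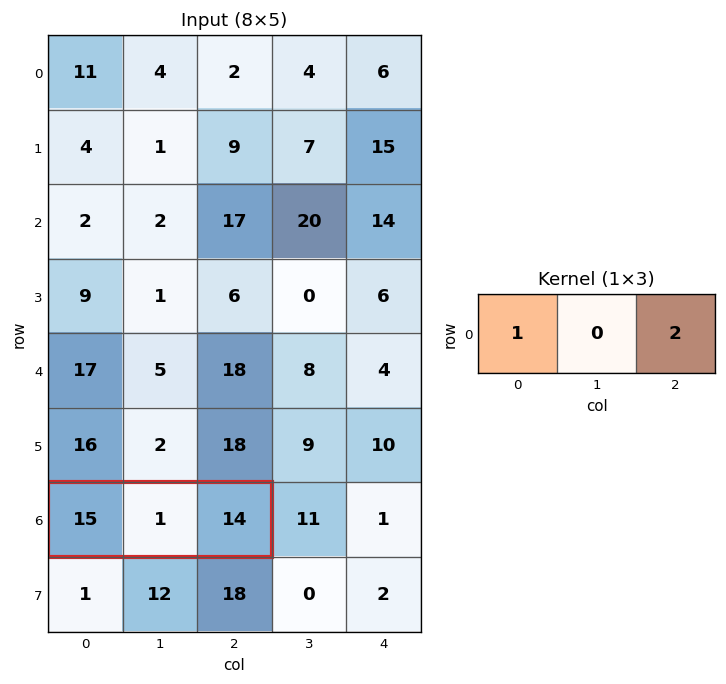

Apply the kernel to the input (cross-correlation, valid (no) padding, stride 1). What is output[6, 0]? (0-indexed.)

The receptive field on the input at this output position is [15 1 14]. Elementwise product with the kernel and sum: 15·1 + 14·2.

43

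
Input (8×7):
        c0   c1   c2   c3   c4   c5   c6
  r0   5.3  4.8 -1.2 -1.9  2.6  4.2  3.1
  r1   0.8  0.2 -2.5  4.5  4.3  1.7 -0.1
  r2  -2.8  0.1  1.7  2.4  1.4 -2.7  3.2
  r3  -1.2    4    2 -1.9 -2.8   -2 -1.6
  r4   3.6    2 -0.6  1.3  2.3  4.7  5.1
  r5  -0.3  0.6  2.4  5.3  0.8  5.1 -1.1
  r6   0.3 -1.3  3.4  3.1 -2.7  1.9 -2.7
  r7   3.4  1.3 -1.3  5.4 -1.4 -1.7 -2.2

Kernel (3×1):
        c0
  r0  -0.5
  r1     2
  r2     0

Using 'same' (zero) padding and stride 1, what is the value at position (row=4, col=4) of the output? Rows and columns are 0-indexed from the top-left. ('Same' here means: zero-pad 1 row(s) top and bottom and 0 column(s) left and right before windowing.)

6

The receptive field on the zero-padded input at this output position is [-2.8 / 2.3 / 0.8]. Elementwise product with the kernel and sum: -2.8·-0.5 + 2.3·2.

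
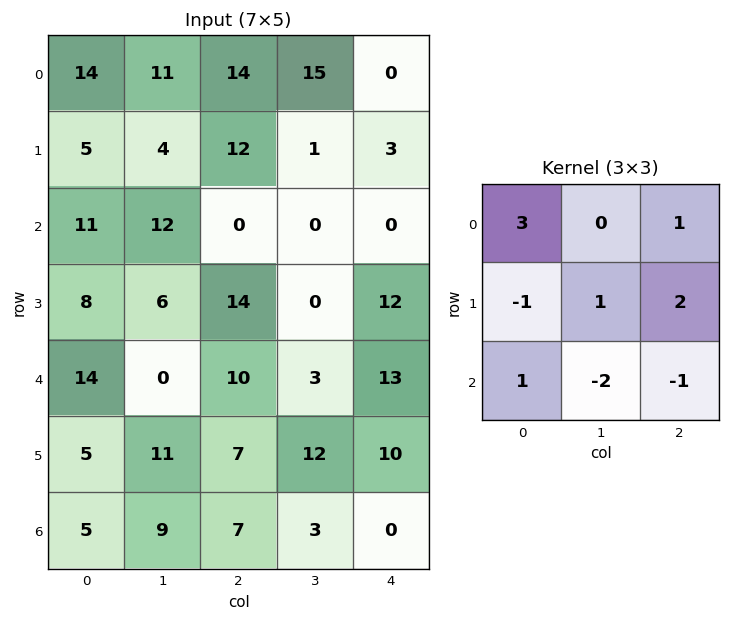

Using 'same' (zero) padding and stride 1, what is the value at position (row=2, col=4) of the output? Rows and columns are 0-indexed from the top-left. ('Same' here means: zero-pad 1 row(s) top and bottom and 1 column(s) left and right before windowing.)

The receptive field on the zero-padded input at this output position is [1 3 0 / 0 0 0 / 0 12 0]. Elementwise product with the kernel and sum: 1·3 + 0·1 + 0·-1 + 0·1 + 0·2 + 0·1 + 12·-2 + 0·-1.

-21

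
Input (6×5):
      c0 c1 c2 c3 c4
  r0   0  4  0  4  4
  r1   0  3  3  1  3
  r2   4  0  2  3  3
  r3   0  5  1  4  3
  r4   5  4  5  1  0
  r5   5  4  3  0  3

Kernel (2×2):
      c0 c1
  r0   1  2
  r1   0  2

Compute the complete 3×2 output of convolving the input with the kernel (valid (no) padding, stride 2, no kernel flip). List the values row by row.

Output[0,0]: The receptive field on the input at this output position is [0 4 / 0 3]. Elementwise product with the kernel and sum: 0·1 + 4·2 + 3·2.

14 10
14 16
21 7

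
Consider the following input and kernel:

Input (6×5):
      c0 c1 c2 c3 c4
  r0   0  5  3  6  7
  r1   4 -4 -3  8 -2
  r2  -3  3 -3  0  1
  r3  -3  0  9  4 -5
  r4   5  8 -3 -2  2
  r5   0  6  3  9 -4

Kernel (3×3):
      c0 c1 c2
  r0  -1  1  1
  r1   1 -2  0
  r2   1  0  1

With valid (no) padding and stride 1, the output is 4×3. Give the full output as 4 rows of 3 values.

Output[0,0]: The receptive field on the input at this output position is [0 5 3 / 4 -4 -3 / -3 3 -3]. Elementwise product with the kernel and sum: 0·-1 + 5·1 + 3·1 + 4·1 + -4·-2 + -3·1 + -3·1.

14 9 -11
-14 22 10
2 -18 4
4 42 -10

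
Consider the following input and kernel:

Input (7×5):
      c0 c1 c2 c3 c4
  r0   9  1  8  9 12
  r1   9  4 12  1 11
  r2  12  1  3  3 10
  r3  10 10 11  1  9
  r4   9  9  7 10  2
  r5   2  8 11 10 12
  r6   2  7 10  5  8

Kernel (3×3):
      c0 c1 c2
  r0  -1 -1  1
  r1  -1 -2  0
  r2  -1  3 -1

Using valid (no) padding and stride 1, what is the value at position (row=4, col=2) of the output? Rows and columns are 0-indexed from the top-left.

-49

The receptive field on the input at this output position is [7 10 2 / 11 10 12 / 10 5 8]. Elementwise product with the kernel and sum: 7·-1 + 10·-1 + 2·1 + 11·-1 + 10·-2 + 10·-1 + 5·3 + 8·-1.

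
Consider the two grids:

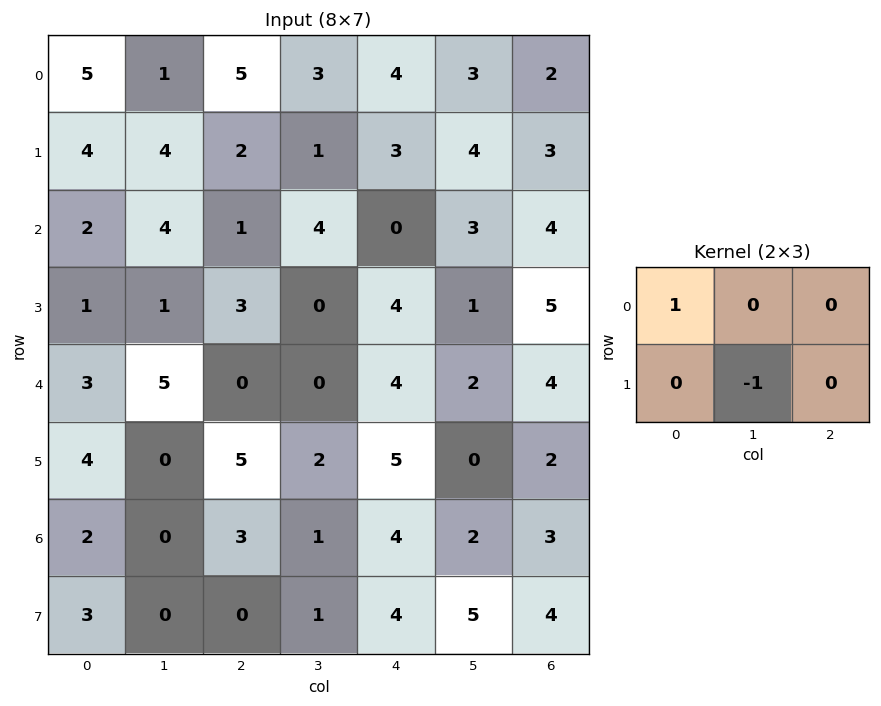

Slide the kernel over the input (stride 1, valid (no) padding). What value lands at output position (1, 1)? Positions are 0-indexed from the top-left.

3

The receptive field on the input at this output position is [4 2 1 / 4 1 4]. Elementwise product with the kernel and sum: 4·1 + 1·-1.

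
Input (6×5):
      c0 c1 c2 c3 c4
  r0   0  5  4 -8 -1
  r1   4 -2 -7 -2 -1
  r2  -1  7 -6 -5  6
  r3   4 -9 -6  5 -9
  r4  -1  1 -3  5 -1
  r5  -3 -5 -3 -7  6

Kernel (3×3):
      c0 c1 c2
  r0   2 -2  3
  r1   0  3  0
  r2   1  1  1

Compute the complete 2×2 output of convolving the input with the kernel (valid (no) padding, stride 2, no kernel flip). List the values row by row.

Output[0,0]: The receptive field on the input at this output position is [0 5 4 / 4 -2 -7 / -1 7 -6]. Elementwise product with the kernel and sum: 0·2 + 5·-2 + 4·3 + -2·3 + -1·1 + 7·1 + -6·1.

-4 10
-64 32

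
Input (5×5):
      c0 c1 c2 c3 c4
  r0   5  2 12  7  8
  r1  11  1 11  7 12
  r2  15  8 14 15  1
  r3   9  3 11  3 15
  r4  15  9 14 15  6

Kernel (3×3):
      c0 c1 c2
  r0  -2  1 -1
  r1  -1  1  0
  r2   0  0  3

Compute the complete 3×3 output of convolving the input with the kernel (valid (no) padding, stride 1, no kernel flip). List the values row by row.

12 56 -26
-6 17 19
0 36 -4

Output[0,0]: The receptive field on the input at this output position is [5 2 12 / 11 1 11 / 15 8 14]. Elementwise product with the kernel and sum: 5·-2 + 2·1 + 12·-1 + 11·-1 + 1·1 + 14·3.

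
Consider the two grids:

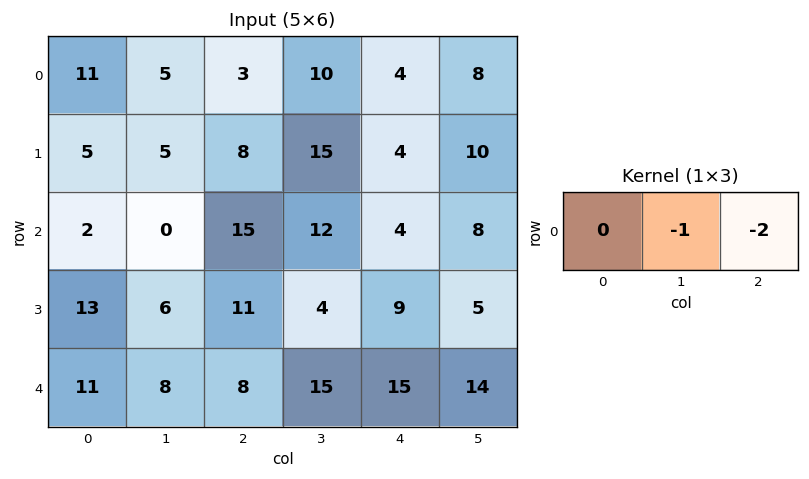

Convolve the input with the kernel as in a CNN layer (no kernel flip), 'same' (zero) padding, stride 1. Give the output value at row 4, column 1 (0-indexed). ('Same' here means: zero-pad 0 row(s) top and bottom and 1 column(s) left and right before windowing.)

-24

The receptive field on the zero-padded input at this output position is [11 8 8]. Elementwise product with the kernel and sum: 8·-1 + 8·-2.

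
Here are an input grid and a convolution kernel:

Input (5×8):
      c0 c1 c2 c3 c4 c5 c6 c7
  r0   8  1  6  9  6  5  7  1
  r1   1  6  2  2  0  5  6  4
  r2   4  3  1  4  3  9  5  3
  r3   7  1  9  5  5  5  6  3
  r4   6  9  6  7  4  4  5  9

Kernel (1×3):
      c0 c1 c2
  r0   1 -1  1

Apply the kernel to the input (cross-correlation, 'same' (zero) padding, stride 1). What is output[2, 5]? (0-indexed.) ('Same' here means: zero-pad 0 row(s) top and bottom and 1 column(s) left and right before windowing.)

The receptive field on the zero-padded input at this output position is [3 9 5]. Elementwise product with the kernel and sum: 3·1 + 9·-1 + 5·1.

-1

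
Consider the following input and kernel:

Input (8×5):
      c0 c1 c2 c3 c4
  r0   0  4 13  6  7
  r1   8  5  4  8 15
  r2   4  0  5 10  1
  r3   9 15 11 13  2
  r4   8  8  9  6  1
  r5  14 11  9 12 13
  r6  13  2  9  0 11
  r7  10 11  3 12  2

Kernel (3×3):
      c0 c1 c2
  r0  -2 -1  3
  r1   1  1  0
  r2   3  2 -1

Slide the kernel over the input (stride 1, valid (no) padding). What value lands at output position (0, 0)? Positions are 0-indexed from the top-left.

55

The receptive field on the input at this output position is [0 4 13 / 8 5 4 / 4 0 5]. Elementwise product with the kernel and sum: 0·-2 + 4·-1 + 13·3 + 8·1 + 5·1 + 4·3 + 0·2 + 5·-1.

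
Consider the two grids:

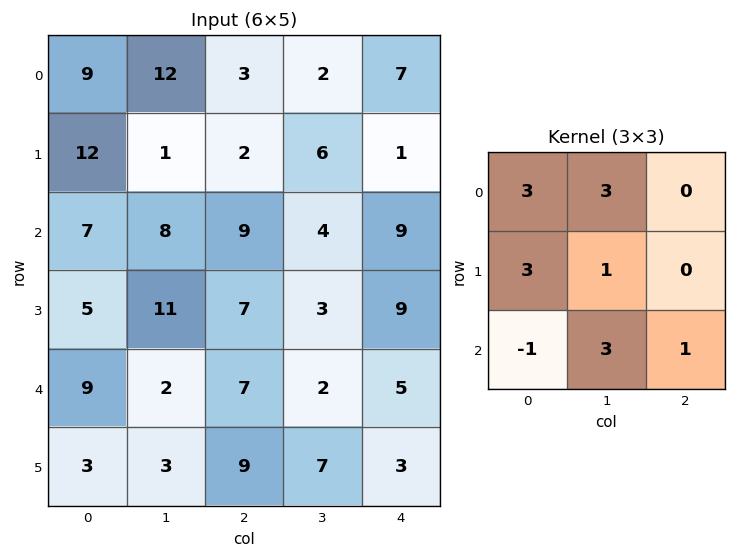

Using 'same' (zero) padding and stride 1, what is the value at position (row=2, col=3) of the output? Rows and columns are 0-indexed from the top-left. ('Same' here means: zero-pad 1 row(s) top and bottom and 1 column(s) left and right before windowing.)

66

The receptive field on the zero-padded input at this output position is [2 6 1 / 9 4 9 / 7 3 9]. Elementwise product with the kernel and sum: 2·3 + 6·3 + 9·3 + 4·1 + 7·-1 + 3·3 + 9·1.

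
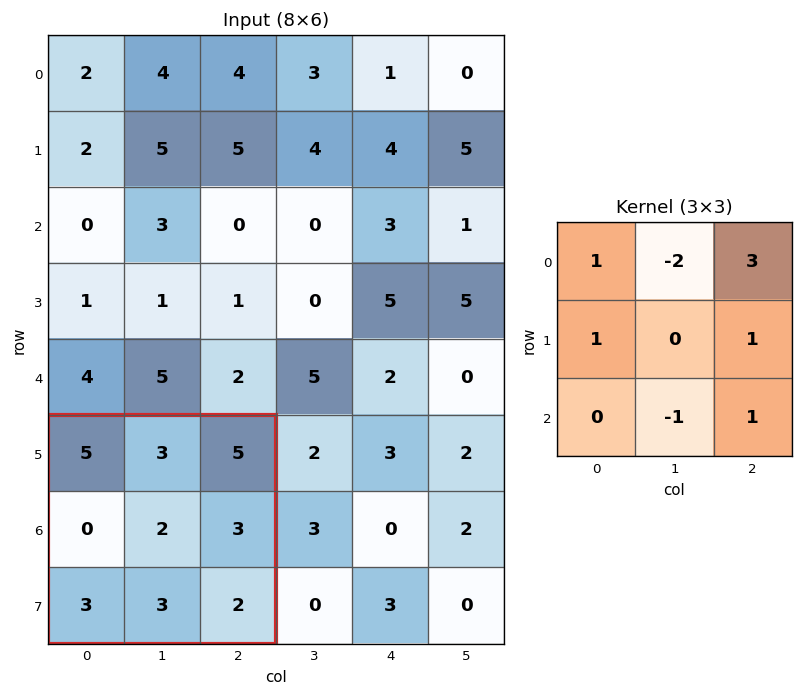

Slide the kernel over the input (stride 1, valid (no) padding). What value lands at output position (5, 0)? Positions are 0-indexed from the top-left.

16

The receptive field on the input at this output position is [5 3 5 / 0 2 3 / 3 3 2]. Elementwise product with the kernel and sum: 5·1 + 3·-2 + 5·3 + 0·1 + 3·1 + 3·-1 + 2·1.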